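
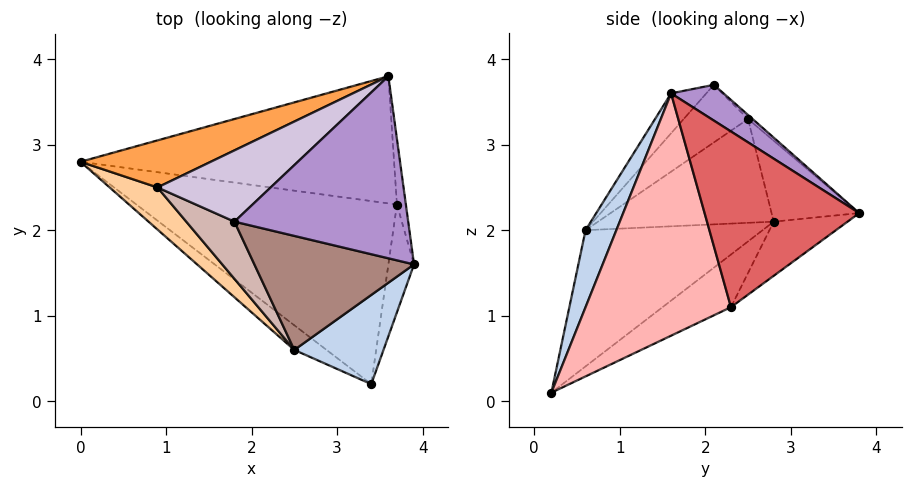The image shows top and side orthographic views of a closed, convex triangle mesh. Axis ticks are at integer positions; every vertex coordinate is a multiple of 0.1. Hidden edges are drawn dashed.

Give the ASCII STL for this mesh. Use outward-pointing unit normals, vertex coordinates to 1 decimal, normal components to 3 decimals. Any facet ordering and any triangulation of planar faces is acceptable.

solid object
 facet normal -0.656 -0.739 -0.155
  outer loop
   vertex 2.5 0.6 2.0
   vertex 0.0 2.8 2.1
   vertex 3.4 0.2 0.1
  endloop
 endfacet
 facet normal 0.278 -0.905 0.322
  outer loop
   vertex 2.5 0.6 2.0
   vertex 3.4 0.2 0.1
   vertex 3.9 1.6 3.6
  endloop
 endfacet
 facet normal -0.255 0.876 0.410
  outer loop
   vertex 0.9 2.5 3.3
   vertex 3.6 3.8 2.2
   vertex 0.0 2.8 2.1
  endloop
 endfacet
 facet normal -0.626 -0.725 0.288
  outer loop
   vertex 0.9 2.5 3.3
   vertex 0.0 2.8 2.1
   vertex 2.5 0.6 2.0
  endloop
 endfacet
 facet normal -0.139 0.580 -0.803
  outer loop
   vertex 3.7 2.3 1.1
   vertex 0.0 2.8 2.1
   vertex 3.6 3.8 2.2
  endloop
 endfacet
 facet normal -0.177 0.444 -0.878
  outer loop
   vertex 3.7 2.3 1.1
   vertex 3.4 0.2 0.1
   vertex 0.0 2.8 2.1
  endloop
 endfacet
 facet normal 0.993 0.103 -0.051
  outer loop
   vertex 3.7 2.3 1.1
   vertex 3.6 3.8 2.2
   vertex 3.9 1.6 3.6
  endloop
 endfacet
 facet normal 0.990 -0.092 -0.105
  outer loop
   vertex 3.7 2.3 1.1
   vertex 3.9 1.6 3.6
   vertex 3.4 0.2 0.1
  endloop
 endfacet
 facet normal 0.169 0.545 0.821
  outer loop
   vertex 1.8 2.1 3.7
   vertex 3.9 1.6 3.6
   vertex 3.6 3.8 2.2
  endloop
 endfacet
 facet normal -0.026 0.677 0.736
  outer loop
   vertex 1.8 2.1 3.7
   vertex 3.6 3.8 2.2
   vertex 0.9 2.5 3.3
  endloop
 endfacet
 facet normal -0.154 -0.772 0.617
  outer loop
   vertex 1.8 2.1 3.7
   vertex 2.5 0.6 2.0
   vertex 3.9 1.6 3.6
  endloop
 endfacet
 facet normal -0.520 -0.735 0.435
  outer loop
   vertex 1.8 2.1 3.7
   vertex 0.9 2.5 3.3
   vertex 2.5 0.6 2.0
  endloop
 endfacet
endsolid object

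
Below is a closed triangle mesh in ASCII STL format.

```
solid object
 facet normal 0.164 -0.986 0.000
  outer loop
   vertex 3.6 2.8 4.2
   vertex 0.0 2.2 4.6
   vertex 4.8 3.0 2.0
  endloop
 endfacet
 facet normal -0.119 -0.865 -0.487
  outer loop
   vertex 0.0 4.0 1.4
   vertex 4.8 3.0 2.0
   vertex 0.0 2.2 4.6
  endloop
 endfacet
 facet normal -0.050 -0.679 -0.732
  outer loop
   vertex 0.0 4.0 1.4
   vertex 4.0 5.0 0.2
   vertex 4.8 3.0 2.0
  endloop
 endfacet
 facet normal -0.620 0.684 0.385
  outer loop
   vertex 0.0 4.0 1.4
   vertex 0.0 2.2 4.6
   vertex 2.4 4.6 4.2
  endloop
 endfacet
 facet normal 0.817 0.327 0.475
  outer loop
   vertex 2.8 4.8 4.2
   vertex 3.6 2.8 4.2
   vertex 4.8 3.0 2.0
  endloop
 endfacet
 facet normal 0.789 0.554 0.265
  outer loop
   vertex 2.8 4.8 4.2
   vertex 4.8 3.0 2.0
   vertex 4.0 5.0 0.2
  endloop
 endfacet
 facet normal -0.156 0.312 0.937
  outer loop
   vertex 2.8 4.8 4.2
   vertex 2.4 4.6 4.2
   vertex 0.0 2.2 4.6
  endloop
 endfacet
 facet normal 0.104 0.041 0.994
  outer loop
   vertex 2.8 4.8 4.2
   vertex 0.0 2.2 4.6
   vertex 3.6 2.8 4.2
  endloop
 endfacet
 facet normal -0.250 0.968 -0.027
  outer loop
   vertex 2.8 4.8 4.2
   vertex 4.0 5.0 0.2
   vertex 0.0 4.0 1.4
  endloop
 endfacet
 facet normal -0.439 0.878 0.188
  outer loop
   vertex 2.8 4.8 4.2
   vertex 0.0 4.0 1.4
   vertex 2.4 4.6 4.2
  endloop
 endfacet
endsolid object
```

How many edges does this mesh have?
15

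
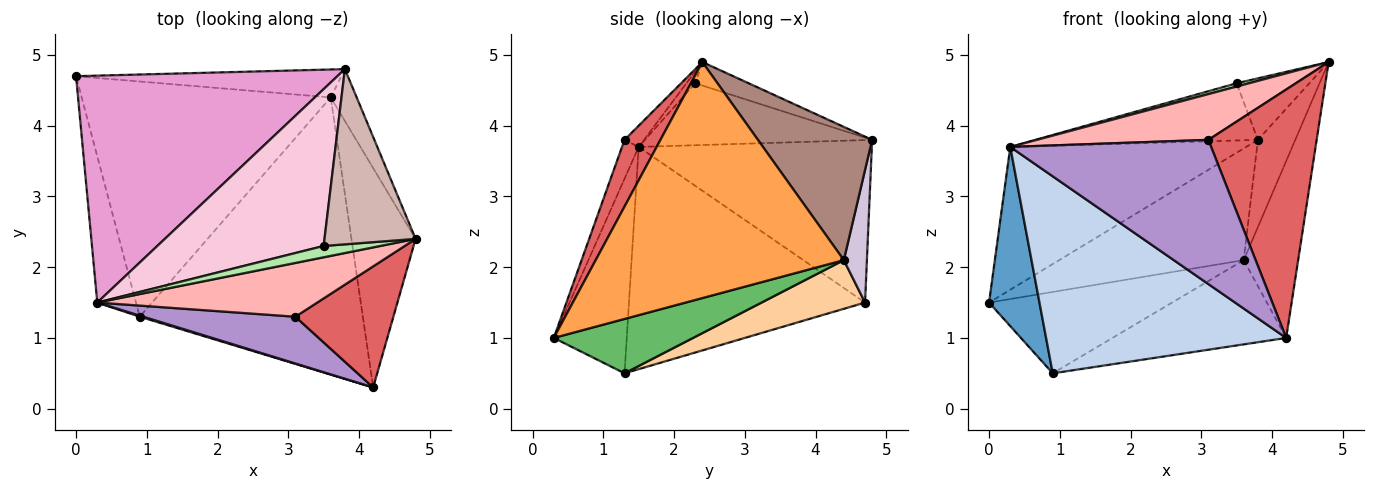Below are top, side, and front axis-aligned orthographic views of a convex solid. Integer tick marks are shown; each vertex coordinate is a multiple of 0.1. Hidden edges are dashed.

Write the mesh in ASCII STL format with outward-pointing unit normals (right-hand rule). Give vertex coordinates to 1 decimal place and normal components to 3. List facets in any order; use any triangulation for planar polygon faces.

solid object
 facet normal -0.964 -0.206 -0.168
  outer loop
   vertex 0.3 1.5 3.7
   vertex 0.0 4.7 1.5
   vertex 0.9 1.3 0.5
  endloop
 endfacet
 facet normal -0.291 -0.957 0.005
  outer loop
   vertex 0.3 1.5 3.7
   vertex 0.9 1.3 0.5
   vertex 4.2 0.3 1.0
  endloop
 endfacet
 facet normal 0.944 0.207 -0.257
  outer loop
   vertex 3.6 4.4 2.1
   vertex 4.8 2.4 4.9
   vertex 4.2 0.3 1.0
  endloop
 endfacet
 facet normal 0.182 0.321 -0.929
  outer loop
   vertex 3.6 4.4 2.1
   vertex 0.9 1.3 0.5
   vertex 0.0 4.7 1.5
  endloop
 endfacet
 facet normal 0.227 0.283 -0.932
  outer loop
   vertex 3.6 4.4 2.1
   vertex 4.2 0.3 1.0
   vertex 0.9 1.3 0.5
  endloop
 endfacet
 facet normal -0.196 -0.275 0.941
  outer loop
   vertex 3.5 2.3 4.6
   vertex 0.3 1.5 3.7
   vertex 4.8 2.4 4.9
  endloop
 endfacet
 facet normal 0.286 -0.861 0.420
  outer loop
   vertex 3.1 1.3 3.8
   vertex 4.2 0.3 1.0
   vertex 4.8 2.4 4.9
  endloop
 endfacet
 facet normal -0.073 -0.646 0.760
  outer loop
   vertex 3.1 1.3 3.8
   vertex 4.8 2.4 4.9
   vertex 0.3 1.5 3.7
  endloop
 endfacet
 facet normal -0.079 -0.948 0.308
  outer loop
   vertex 3.1 1.3 3.8
   vertex 0.3 1.5 3.7
   vertex 4.2 0.3 1.0
  endloop
 endfacet
 facet normal 0.120 0.963 -0.241
  outer loop
   vertex 3.8 4.8 3.8
   vertex 3.6 4.4 2.1
   vertex 0.0 4.7 1.5
  endloop
 endfacet
 facet normal 0.934 0.306 -0.182
  outer loop
   vertex 3.8 4.8 3.8
   vertex 4.8 2.4 4.9
   vertex 3.6 4.4 2.1
  endloop
 endfacet
 facet normal -0.236 0.322 0.917
  outer loop
   vertex 3.8 4.8 3.8
   vertex 3.5 2.3 4.6
   vertex 4.8 2.4 4.9
  endloop
 endfacet
 facet normal -0.466 0.471 0.749
  outer loop
   vertex 3.8 4.8 3.8
   vertex 0.0 4.7 1.5
   vertex 0.3 1.5 3.7
  endloop
 endfacet
 facet normal -0.330 0.323 0.887
  outer loop
   vertex 3.8 4.8 3.8
   vertex 0.3 1.5 3.7
   vertex 3.5 2.3 4.6
  endloop
 endfacet
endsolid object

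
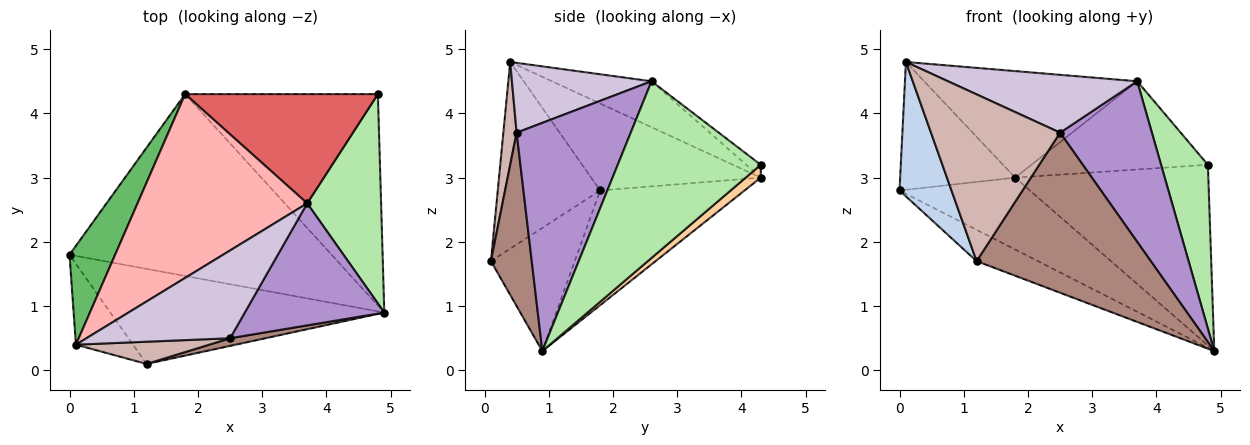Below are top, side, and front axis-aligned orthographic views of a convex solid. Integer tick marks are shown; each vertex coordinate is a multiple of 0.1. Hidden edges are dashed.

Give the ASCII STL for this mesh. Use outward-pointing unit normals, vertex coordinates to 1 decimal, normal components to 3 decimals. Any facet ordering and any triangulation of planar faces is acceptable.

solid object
 facet normal -0.393 0.288 -0.873
  outer loop
   vertex 1.2 0.1 1.7
   vertex 0.0 1.8 2.8
   vertex 4.9 0.9 0.3
  endloop
 endfacet
 facet normal -0.860 -0.437 -0.263
  outer loop
   vertex 1.2 0.1 1.7
   vertex 0.1 0.4 4.8
   vertex 0.0 1.8 2.8
  endloop
 endfacet
 facet normal -0.377 0.340 -0.861
  outer loop
   vertex 1.8 4.3 3.0
   vertex 4.9 0.9 0.3
   vertex 0.0 1.8 2.8
  endloop
 endfacet
 facet normal 0.051 0.649 -0.759
  outer loop
   vertex 1.8 4.3 3.0
   vertex 4.8 4.3 3.2
   vertex 4.9 0.9 0.3
  endloop
 endfacet
 facet normal -0.759 0.515 0.398
  outer loop
   vertex 1.8 4.3 3.0
   vertex 0.0 1.8 2.8
   vertex 0.1 0.4 4.8
  endloop
 endfacet
 facet normal 0.883 -0.289 0.369
  outer loop
   vertex 3.7 2.6 4.5
   vertex 4.9 0.9 0.3
   vertex 4.8 4.3 3.2
  endloop
 endfacet
 facet normal -0.052 0.628 0.777
  outer loop
   vertex 3.7 2.6 4.5
   vertex 4.8 4.3 3.2
   vertex 1.8 4.3 3.0
  endloop
 endfacet
 facet normal -0.228 0.488 0.842
  outer loop
   vertex 3.7 2.6 4.5
   vertex 1.8 4.3 3.0
   vertex 0.1 0.4 4.8
  endloop
 endfacet
 facet normal 0.704 -0.566 0.430
  outer loop
   vertex 2.5 0.5 3.7
   vertex 4.9 0.9 0.3
   vertex 3.7 2.6 4.5
  endloop
 endfacet
 facet normal 0.376 -0.510 0.774
  outer loop
   vertex 2.5 0.5 3.7
   vertex 3.7 2.6 4.5
   vertex 0.1 0.4 4.8
  endloop
 endfacet
 facet normal 0.228 -0.973 0.046
  outer loop
   vertex 2.5 0.5 3.7
   vertex 1.2 0.1 1.7
   vertex 4.9 0.9 0.3
  endloop
 endfacet
 facet normal 0.101 -0.986 0.131
  outer loop
   vertex 2.5 0.5 3.7
   vertex 0.1 0.4 4.8
   vertex 1.2 0.1 1.7
  endloop
 endfacet
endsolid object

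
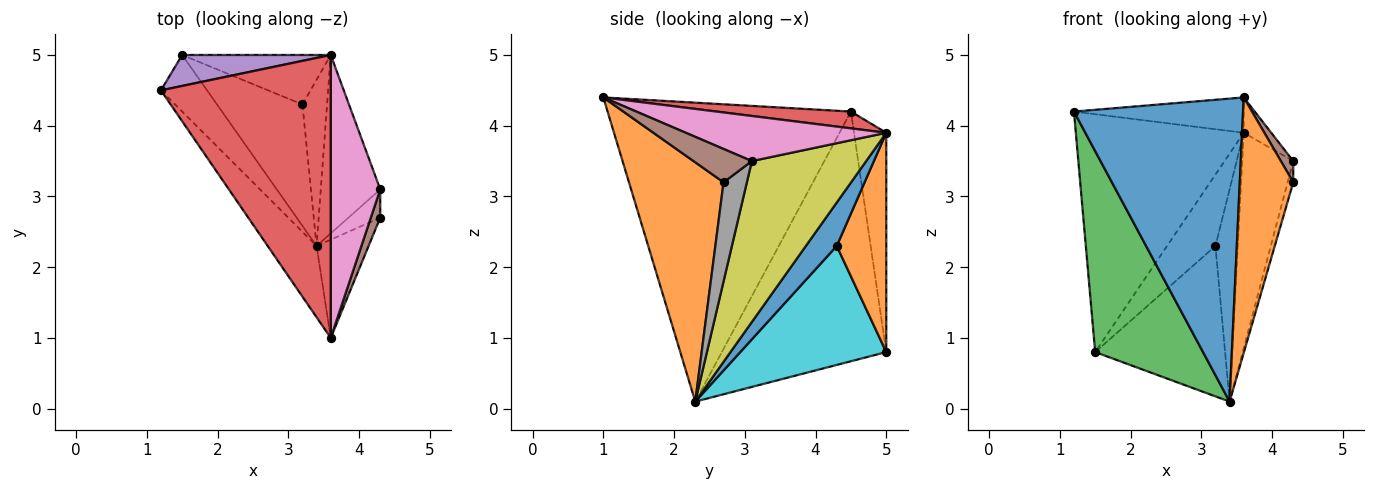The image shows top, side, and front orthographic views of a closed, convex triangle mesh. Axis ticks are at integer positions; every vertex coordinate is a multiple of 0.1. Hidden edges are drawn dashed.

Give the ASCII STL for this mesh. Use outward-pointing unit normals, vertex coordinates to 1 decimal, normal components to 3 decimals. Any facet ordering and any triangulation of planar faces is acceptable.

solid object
 facet normal -0.814 -0.566 -0.133
  outer loop
   vertex 3.4 2.3 0.1
   vertex 3.6 1.0 4.4
   vertex 1.2 4.5 4.2
  endloop
 endfacet
 facet normal 0.855 -0.483 -0.186
  outer loop
   vertex 3.4 2.3 0.1
   vertex 4.3 2.7 3.2
   vertex 3.6 1.0 4.4
  endloop
 endfacet
 facet normal -0.826 -0.542 -0.153
  outer loop
   vertex 1.5 5.0 0.8
   vertex 3.4 2.3 0.1
   vertex 1.2 4.5 4.2
  endloop
 endfacet
 facet normal 0.098 0.123 0.988
  outer loop
   vertex 3.6 5.0 3.9
   vertex 1.2 4.5 4.2
   vertex 3.6 1.0 4.4
  endloop
 endfacet
 facet normal -0.187 0.974 0.127
  outer loop
   vertex 3.6 5.0 3.9
   vertex 1.5 5.0 0.8
   vertex 1.2 4.5 4.2
  endloop
 endfacet
 facet normal 0.943 -0.200 0.267
  outer loop
   vertex 4.3 3.1 3.5
   vertex 3.6 1.0 4.4
   vertex 4.3 2.7 3.2
  endloop
 endfacet
 facet normal 0.670 0.092 0.736
  outer loop
   vertex 4.3 3.1 3.5
   vertex 3.6 5.0 3.9
   vertex 3.6 1.0 4.4
  endloop
 endfacet
 facet normal 0.928 0.224 -0.298
  outer loop
   vertex 4.3 3.1 3.5
   vertex 4.3 2.7 3.2
   vertex 3.4 2.3 0.1
  endloop
 endfacet
 facet normal 0.865 0.386 -0.320
  outer loop
   vertex 4.3 3.1 3.5
   vertex 3.4 2.3 0.1
   vertex 3.6 5.0 3.9
  endloop
 endfacet
 facet normal 0.658 0.586 -0.473
  outer loop
   vertex 3.2 4.3 2.3
   vertex 3.4 2.3 0.1
   vertex 1.5 5.0 0.8
  endloop
 endfacet
 facet normal 0.737 0.532 -0.417
  outer loop
   vertex 3.2 4.3 2.3
   vertex 3.6 5.0 3.9
   vertex 3.4 2.3 0.1
  endloop
 endfacet
 facet normal 0.644 0.629 -0.436
  outer loop
   vertex 3.2 4.3 2.3
   vertex 1.5 5.0 0.8
   vertex 3.6 5.0 3.9
  endloop
 endfacet
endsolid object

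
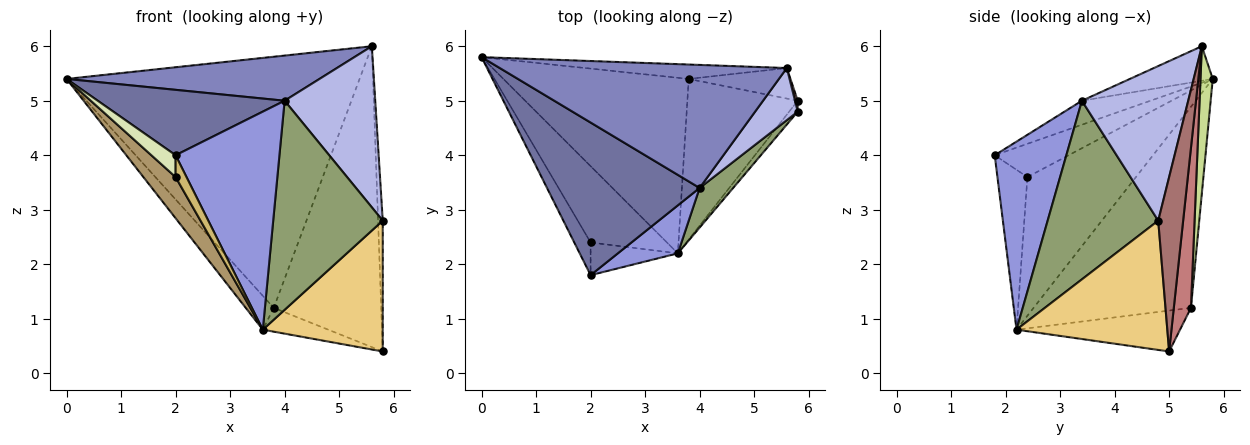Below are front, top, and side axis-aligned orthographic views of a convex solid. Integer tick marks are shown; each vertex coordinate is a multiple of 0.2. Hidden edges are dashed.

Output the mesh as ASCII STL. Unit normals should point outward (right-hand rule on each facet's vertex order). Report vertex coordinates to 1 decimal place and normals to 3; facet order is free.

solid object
 facet normal -0.143 -0.390 0.910
  outer loop
   vertex 4.0 3.4 5.0
   vertex 0.0 5.8 5.4
   vertex 2.0 1.8 4.0
  endloop
 endfacet
 facet normal -0.112 -0.342 0.933
  outer loop
   vertex 4.0 3.4 5.0
   vertex 5.6 5.6 6.0
   vertex 0.0 5.8 5.4
  endloop
 endfacet
 facet normal 0.559 -0.810 0.178
  outer loop
   vertex 4.0 3.4 5.0
   vertex 2.0 1.8 4.0
   vertex 3.6 2.2 0.8
  endloop
 endfacet
 facet normal 0.745 -0.635 0.205
  outer loop
   vertex 4.0 3.4 5.0
   vertex 5.8 4.8 2.8
   vertex 5.6 5.6 6.0
  endloop
 endfacet
 facet normal 0.704 -0.698 0.132
  outer loop
   vertex 4.0 3.4 5.0
   vertex 3.6 2.2 0.8
   vertex 5.8 4.8 2.8
  endloop
 endfacet
 facet normal -0.729 0.130 -0.672
  outer loop
   vertex 3.8 5.4 1.2
   vertex 3.6 2.2 0.8
   vertex 0.0 5.8 5.4
  endloop
 endfacet
 facet normal 0.042 0.997 -0.057
  outer loop
   vertex 3.8 5.4 1.2
   vertex 0.0 5.8 5.4
   vertex 5.6 5.6 6.0
  endloop
 endfacet
 facet normal -0.861 -0.282 -0.423
  outer loop
   vertex 2.0 2.4 3.6
   vertex 2.0 1.8 4.0
   vertex 0.0 5.8 5.4
  endloop
 endfacet
 facet normal -0.848 -0.252 -0.467
  outer loop
   vertex 2.0 2.4 3.6
   vertex 0.0 5.8 5.4
   vertex 3.6 2.2 0.8
  endloop
 endfacet
 facet normal -0.836 -0.304 -0.456
  outer loop
   vertex 2.0 2.4 3.6
   vertex 3.6 2.2 0.8
   vertex 2.0 1.8 4.0
  endloop
 endfacet
 facet normal 0.782 -0.622 -0.052
  outer loop
   vertex 5.8 5.0 0.4
   vertex 5.8 4.8 2.8
   vertex 3.6 2.2 0.8
  endloop
 endfacet
 facet normal -0.344 0.138 -0.929
  outer loop
   vertex 5.8 5.0 0.4
   vertex 3.6 2.2 0.8
   vertex 3.8 5.4 1.2
  endloop
 endfacet
 facet normal 0.983 0.184 0.015
  outer loop
   vertex 5.8 5.0 0.4
   vertex 5.6 5.6 6.0
   vertex 5.8 4.8 2.8
  endloop
 endfacet
 facet normal 0.157 0.983 -0.100
  outer loop
   vertex 5.8 5.0 0.4
   vertex 3.8 5.4 1.2
   vertex 5.6 5.6 6.0
  endloop
 endfacet
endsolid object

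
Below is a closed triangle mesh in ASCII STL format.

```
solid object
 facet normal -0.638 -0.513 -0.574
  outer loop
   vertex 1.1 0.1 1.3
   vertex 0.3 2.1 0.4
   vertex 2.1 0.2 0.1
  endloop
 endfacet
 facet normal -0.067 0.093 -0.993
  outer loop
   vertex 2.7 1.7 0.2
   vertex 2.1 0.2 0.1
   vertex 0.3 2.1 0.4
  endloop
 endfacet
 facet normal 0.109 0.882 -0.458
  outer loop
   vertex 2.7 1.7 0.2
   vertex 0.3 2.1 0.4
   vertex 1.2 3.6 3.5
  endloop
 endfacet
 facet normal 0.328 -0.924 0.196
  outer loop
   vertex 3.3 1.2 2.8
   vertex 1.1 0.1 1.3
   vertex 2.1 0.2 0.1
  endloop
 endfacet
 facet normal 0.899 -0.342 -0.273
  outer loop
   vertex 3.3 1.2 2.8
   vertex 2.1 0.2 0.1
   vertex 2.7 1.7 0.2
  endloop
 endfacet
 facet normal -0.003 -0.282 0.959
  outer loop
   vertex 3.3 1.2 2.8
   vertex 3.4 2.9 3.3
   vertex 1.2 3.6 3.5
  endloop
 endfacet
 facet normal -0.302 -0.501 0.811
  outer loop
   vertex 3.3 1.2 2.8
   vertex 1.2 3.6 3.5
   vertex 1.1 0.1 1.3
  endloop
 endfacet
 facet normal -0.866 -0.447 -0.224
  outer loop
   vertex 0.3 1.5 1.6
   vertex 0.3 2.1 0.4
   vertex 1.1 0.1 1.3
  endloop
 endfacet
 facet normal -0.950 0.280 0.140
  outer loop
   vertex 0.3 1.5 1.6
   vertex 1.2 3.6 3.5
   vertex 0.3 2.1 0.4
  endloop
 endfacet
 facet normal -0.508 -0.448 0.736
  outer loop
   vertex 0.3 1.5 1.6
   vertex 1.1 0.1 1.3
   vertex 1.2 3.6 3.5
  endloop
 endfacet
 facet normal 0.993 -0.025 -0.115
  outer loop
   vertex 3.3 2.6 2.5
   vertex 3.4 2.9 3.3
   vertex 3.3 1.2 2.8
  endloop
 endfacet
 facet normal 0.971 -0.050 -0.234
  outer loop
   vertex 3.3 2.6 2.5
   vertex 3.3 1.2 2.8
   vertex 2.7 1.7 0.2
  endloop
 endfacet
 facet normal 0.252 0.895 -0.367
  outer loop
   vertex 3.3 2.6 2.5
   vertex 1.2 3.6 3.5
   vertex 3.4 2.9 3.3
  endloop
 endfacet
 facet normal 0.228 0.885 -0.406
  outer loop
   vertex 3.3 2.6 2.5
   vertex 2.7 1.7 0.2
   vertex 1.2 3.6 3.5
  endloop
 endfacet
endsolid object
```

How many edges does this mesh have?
21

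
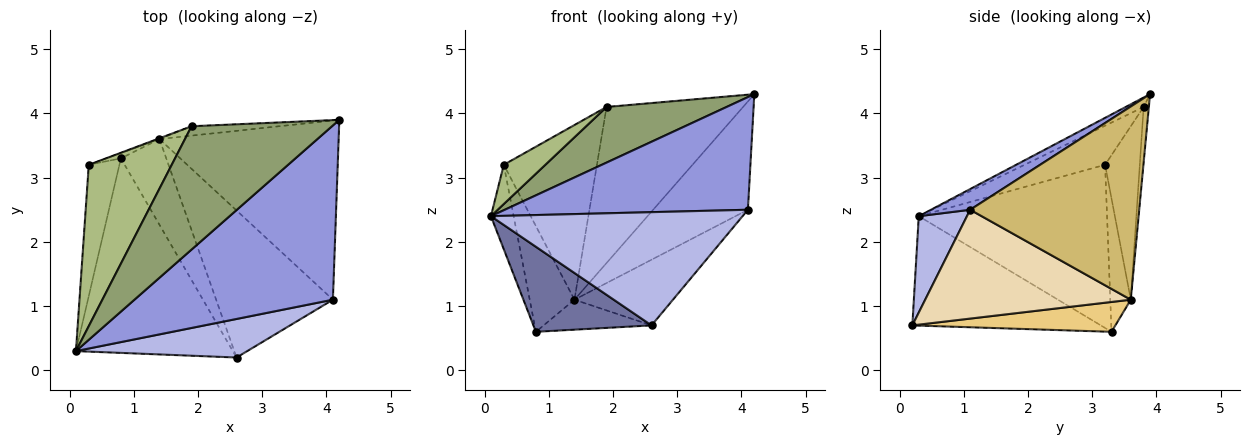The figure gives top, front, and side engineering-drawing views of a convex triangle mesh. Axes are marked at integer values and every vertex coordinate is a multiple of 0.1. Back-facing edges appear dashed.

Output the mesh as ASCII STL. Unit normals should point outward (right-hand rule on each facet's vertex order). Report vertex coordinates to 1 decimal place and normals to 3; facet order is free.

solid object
 facet normal -0.538 -0.338 -0.772
  outer loop
   vertex 2.6 0.2 0.7
   vertex 0.1 0.3 2.4
   vertex 0.8 3.3 0.6
  endloop
 endfacet
 facet normal -0.976 0.118 -0.183
  outer loop
   vertex 0.3 3.2 3.2
   vertex 0.8 3.3 0.6
   vertex 0.1 0.3 2.4
  endloop
 endfacet
 facet normal 0.087 -0.541 0.837
  outer loop
   vertex 4.1 1.1 2.5
   vertex 4.2 3.9 4.3
   vertex 0.1 0.3 2.4
  endloop
 endfacet
 facet normal 0.178 -0.931 0.317
  outer loop
   vertex 4.1 1.1 2.5
   vertex 0.1 0.3 2.4
   vertex 2.6 0.2 0.7
  endloop
 endfacet
 facet normal -0.061 -0.410 0.910
  outer loop
   vertex 1.9 3.8 4.1
   vertex 0.1 0.3 2.4
   vertex 4.2 3.9 4.3
  endloop
 endfacet
 facet normal -0.416 -0.215 0.883
  outer loop
   vertex 1.9 3.8 4.1
   vertex 0.3 3.2 3.2
   vertex 0.1 0.3 2.4
  endloop
 endfacet
 facet normal -0.416 0.908 -0.045
  outer loop
   vertex 1.4 3.6 1.1
   vertex 0.8 3.3 0.6
   vertex 0.3 3.2 3.2
  endloop
 endfacet
 facet normal -0.349 0.937 -0.004
  outer loop
   vertex 1.4 3.6 1.1
   vertex 0.3 3.2 3.2
   vertex 1.9 3.8 4.1
  endloop
 endfacet
 facet normal -0.038 0.997 -0.060
  outer loop
   vertex 1.4 3.6 1.1
   vertex 1.9 3.8 4.1
   vertex 4.2 3.9 4.3
  endloop
 endfacet
 facet normal 0.678 0.380 -0.629
  outer loop
   vertex 1.4 3.6 1.1
   vertex 4.2 3.9 4.3
   vertex 4.1 1.1 2.5
  endloop
 endfacet
 facet normal 0.528 0.281 -0.802
  outer loop
   vertex 1.4 3.6 1.1
   vertex 2.6 0.2 0.7
   vertex 0.8 3.3 0.6
  endloop
 endfacet
 facet normal 0.648 0.311 -0.695
  outer loop
   vertex 1.4 3.6 1.1
   vertex 4.1 1.1 2.5
   vertex 2.6 0.2 0.7
  endloop
 endfacet
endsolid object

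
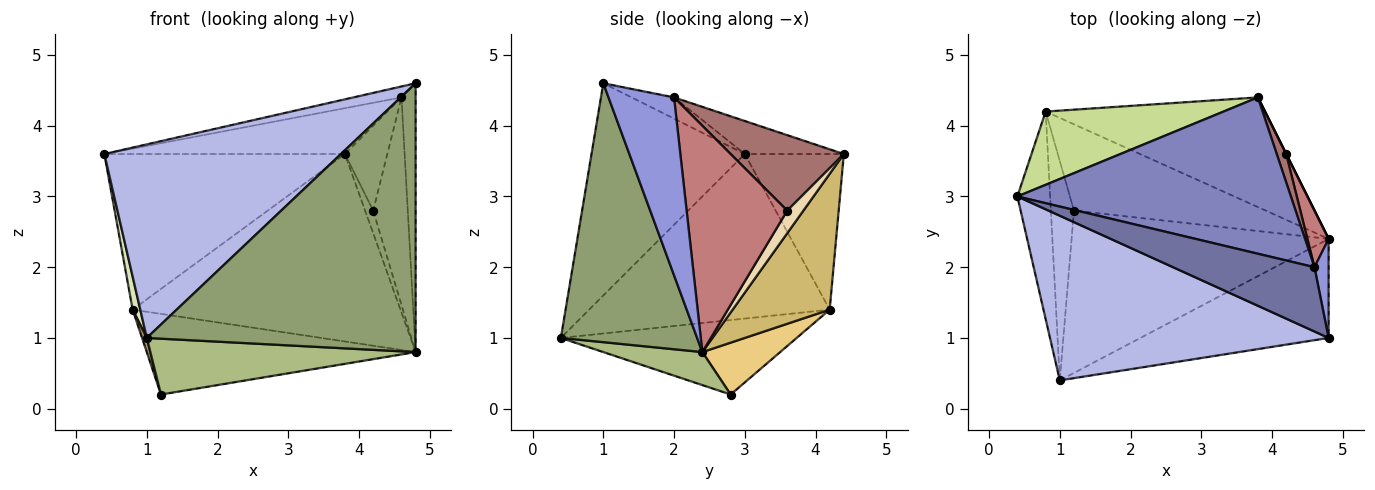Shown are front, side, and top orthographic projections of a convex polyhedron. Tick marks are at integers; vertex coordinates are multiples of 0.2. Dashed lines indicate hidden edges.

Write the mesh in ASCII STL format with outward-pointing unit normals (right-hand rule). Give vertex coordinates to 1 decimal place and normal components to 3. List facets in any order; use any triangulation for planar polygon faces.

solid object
 facet normal -0.146 0.166 0.975
  outer loop
   vertex 4.6 2.0 4.4
   vertex 0.4 3.0 3.6
   vertex 4.8 1.0 4.6
  endloop
 endfacet
 facet normal -0.115 0.279 0.953
  outer loop
   vertex 4.6 2.0 4.4
   vertex 3.8 4.4 3.6
   vertex 0.4 3.0 3.6
  endloop
 endfacet
 facet normal 0.975 0.210 0.078
  outer loop
   vertex 4.6 2.0 4.4
   vertex 4.8 1.0 4.6
   vertex 4.8 2.4 0.8
  endloop
 endfacet
 facet normal -0.443 -0.683 0.581
  outer loop
   vertex 1.0 0.4 1.0
   vertex 4.8 1.0 4.6
   vertex 0.4 3.0 3.6
  endloop
 endfacet
 facet normal 0.430 -0.847 -0.312
  outer loop
   vertex 1.0 0.4 1.0
   vertex 4.8 2.4 0.8
   vertex 4.8 1.0 4.6
  endloop
 endfacet
 facet normal 0.121 -0.323 -0.939
  outer loop
   vertex 1.0 0.4 1.0
   vertex 1.2 2.8 0.2
   vertex 4.8 2.4 0.8
  endloop
 endfacet
 facet normal -0.349 0.848 0.399
  outer loop
   vertex 0.8 4.2 1.4
   vertex 0.4 3.0 3.6
   vertex 3.8 4.4 3.6
  endloop
 endfacet
 facet normal -0.980 -0.031 -0.195
  outer loop
   vertex 0.8 4.2 1.4
   vertex 1.0 0.4 1.0
   vertex 0.4 3.0 3.6
  endloop
 endfacet
 facet normal -0.955 -0.019 -0.296
  outer loop
   vertex 0.8 4.2 1.4
   vertex 1.2 2.8 0.2
   vertex 1.0 0.4 1.0
  endloop
 endfacet
 facet normal 0.298 0.824 -0.482
  outer loop
   vertex 0.8 4.2 1.4
   vertex 3.8 4.4 3.6
   vertex 4.8 2.4 0.8
  endloop
 endfacet
 facet normal 0.194 0.670 -0.717
  outer loop
   vertex 0.8 4.2 1.4
   vertex 4.8 2.4 0.8
   vertex 1.2 2.8 0.2
  endloop
 endfacet
 facet normal 0.894 0.447 0.000
  outer loop
   vertex 4.2 3.6 2.8
   vertex 4.8 2.4 0.8
   vertex 3.8 4.4 3.6
  endloop
 endfacet
 facet normal 0.930 0.349 0.116
  outer loop
   vertex 4.2 3.6 2.8
   vertex 3.8 4.4 3.6
   vertex 4.6 2.0 4.4
  endloop
 endfacet
 facet normal 0.942 0.324 0.088
  outer loop
   vertex 4.2 3.6 2.8
   vertex 4.6 2.0 4.4
   vertex 4.8 2.4 0.8
  endloop
 endfacet
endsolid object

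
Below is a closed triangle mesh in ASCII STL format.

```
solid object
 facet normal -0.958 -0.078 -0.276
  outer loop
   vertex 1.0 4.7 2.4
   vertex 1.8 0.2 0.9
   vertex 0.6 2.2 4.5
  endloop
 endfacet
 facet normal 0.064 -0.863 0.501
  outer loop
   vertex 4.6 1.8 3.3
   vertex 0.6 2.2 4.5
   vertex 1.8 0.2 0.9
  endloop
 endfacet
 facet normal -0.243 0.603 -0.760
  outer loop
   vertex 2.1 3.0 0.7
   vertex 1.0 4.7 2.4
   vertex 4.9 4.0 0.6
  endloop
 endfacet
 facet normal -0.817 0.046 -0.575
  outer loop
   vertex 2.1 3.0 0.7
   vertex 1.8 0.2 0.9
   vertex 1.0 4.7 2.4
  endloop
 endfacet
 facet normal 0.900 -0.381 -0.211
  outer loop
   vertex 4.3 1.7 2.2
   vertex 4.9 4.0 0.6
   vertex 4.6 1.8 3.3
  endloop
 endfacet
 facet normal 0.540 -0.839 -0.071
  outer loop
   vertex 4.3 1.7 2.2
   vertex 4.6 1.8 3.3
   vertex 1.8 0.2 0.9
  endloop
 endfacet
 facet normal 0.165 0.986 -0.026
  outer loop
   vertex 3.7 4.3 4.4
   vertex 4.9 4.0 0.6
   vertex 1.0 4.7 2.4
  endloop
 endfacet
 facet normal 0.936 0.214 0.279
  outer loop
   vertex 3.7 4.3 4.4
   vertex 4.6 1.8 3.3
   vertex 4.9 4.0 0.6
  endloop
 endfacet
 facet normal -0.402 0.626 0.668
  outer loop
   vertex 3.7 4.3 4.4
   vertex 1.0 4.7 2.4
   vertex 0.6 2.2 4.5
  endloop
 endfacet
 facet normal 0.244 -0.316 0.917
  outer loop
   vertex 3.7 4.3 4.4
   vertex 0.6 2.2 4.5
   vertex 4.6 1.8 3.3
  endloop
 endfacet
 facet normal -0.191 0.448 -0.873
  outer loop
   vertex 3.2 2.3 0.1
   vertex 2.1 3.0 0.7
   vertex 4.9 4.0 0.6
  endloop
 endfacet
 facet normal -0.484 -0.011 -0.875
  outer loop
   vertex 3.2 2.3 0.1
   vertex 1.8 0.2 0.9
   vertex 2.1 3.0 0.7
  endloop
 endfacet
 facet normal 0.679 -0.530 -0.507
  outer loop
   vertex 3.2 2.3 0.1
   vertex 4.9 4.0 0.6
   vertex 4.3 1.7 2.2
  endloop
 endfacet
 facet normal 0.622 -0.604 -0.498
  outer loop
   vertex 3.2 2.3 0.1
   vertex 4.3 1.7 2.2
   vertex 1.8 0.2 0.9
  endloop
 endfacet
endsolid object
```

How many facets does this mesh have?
14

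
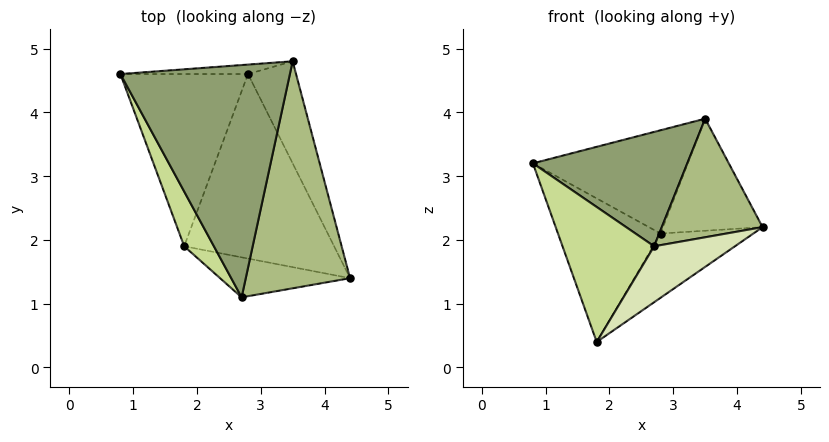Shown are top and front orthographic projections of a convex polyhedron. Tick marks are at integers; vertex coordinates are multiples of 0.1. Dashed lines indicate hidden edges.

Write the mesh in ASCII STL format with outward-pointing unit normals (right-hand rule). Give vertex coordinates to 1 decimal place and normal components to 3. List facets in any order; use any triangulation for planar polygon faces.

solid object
 facet normal -0.050 0.995 -0.091
  outer loop
   vertex 2.8 4.6 2.1
   vertex 0.8 4.6 3.2
   vertex 3.5 4.8 3.9
  endloop
 endfacet
 facet normal -0.389 0.590 -0.708
  outer loop
   vertex 2.8 4.6 2.1
   vertex 1.8 1.9 0.4
   vertex 0.8 4.6 3.2
  endloop
 endfacet
 facet normal 0.836 0.406 -0.370
  outer loop
   vertex 2.8 4.6 2.1
   vertex 3.5 4.8 3.9
   vertex 4.4 1.4 2.2
  endloop
 endfacet
 facet normal 0.583 0.267 -0.767
  outer loop
   vertex 2.8 4.6 2.1
   vertex 4.4 1.4 2.2
   vertex 1.8 1.9 0.4
  endloop
 endfacet
 facet normal -0.196 -0.433 0.880
  outer loop
   vertex 2.7 1.1 1.9
   vertex 3.5 4.8 3.9
   vertex 0.8 4.6 3.2
  endloop
 endfacet
 facet normal -0.075 -0.462 0.884
  outer loop
   vertex 2.7 1.1 1.9
   vertex 4.4 1.4 2.2
   vertex 3.5 4.8 3.9
  endloop
 endfacet
 facet normal -0.823 -0.526 0.213
  outer loop
   vertex 2.7 1.1 1.9
   vertex 0.8 4.6 3.2
   vertex 1.8 1.9 0.4
  endloop
 endfacet
 facet normal 0.239 -0.790 -0.565
  outer loop
   vertex 2.7 1.1 1.9
   vertex 1.8 1.9 0.4
   vertex 4.4 1.4 2.2
  endloop
 endfacet
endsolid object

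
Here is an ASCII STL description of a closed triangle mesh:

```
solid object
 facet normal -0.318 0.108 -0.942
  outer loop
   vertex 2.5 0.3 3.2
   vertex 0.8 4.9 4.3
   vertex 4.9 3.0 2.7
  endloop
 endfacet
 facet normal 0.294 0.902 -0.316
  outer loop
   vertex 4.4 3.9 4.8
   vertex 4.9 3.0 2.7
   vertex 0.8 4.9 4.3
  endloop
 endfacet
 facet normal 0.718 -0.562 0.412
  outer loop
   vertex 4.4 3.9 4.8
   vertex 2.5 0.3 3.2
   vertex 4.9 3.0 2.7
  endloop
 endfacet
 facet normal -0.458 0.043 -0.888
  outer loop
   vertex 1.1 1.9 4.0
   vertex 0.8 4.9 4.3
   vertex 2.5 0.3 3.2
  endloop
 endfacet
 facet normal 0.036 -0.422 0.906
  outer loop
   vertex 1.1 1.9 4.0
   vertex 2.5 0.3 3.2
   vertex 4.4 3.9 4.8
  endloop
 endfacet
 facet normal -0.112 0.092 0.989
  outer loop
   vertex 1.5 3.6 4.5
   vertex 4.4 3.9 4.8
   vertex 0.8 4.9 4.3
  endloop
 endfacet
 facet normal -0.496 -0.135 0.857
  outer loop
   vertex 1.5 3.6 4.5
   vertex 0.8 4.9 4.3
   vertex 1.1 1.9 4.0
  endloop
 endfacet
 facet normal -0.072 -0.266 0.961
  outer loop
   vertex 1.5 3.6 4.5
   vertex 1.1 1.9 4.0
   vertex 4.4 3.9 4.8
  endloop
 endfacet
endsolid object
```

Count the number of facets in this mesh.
8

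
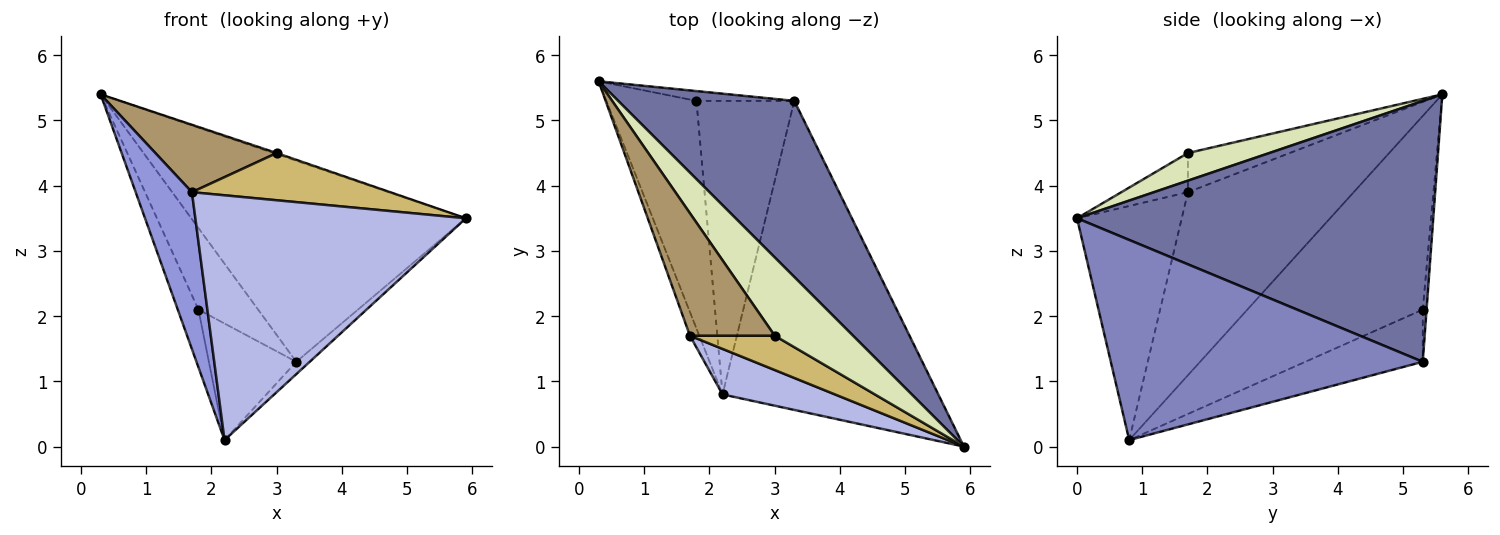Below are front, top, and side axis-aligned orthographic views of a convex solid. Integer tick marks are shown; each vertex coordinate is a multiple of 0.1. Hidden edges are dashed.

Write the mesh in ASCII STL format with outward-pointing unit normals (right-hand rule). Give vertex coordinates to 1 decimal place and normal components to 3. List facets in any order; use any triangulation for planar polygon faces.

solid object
 facet normal 0.698 0.538 0.472
  outer loop
   vertex 3.3 5.3 1.3
   vertex 0.3 5.6 5.4
   vertex 5.9 0.0 3.5
  endloop
 endfacet
 facet normal 0.680 0.029 -0.733
  outer loop
   vertex 3.3 5.3 1.3
   vertex 5.9 0.0 3.5
   vertex 2.2 0.8 0.1
  endloop
 endfacet
 facet normal -0.946 -0.321 -0.048
  outer loop
   vertex 1.7 1.7 3.9
   vertex 0.3 5.6 5.4
   vertex 2.2 0.8 0.1
  endloop
 endfacet
 facet normal -0.356 -0.919 0.171
  outer loop
   vertex 1.7 1.7 3.9
   vertex 2.2 0.8 0.1
   vertex 5.9 0.0 3.5
  endloop
 endfacet
 facet normal -0.902 0.106 -0.419
  outer loop
   vertex 1.8 5.3 2.1
   vertex 2.2 0.8 0.1
   vertex 0.3 5.6 5.4
  endloop
 endfacet
 facet normal -0.063 0.991 -0.119
  outer loop
   vertex 1.8 5.3 2.1
   vertex 0.3 5.6 5.4
   vertex 3.3 5.3 1.3
  endloop
 endfacet
 facet normal -0.444 0.331 -0.833
  outer loop
   vertex 1.8 5.3 2.1
   vertex 3.3 5.3 1.3
   vertex 2.2 0.8 0.1
  endloop
 endfacet
 facet normal 0.333 0.013 0.943
  outer loop
   vertex 3.0 1.7 4.5
   vertex 5.9 0.0 3.5
   vertex 0.3 5.6 5.4
  endloop
 endfacet
 facet normal -0.375 -0.447 0.812
  outer loop
   vertex 3.0 1.7 4.5
   vertex 0.3 5.6 5.4
   vertex 1.7 1.7 3.9
  endloop
 endfacet
 facet normal -0.262 -0.781 0.567
  outer loop
   vertex 3.0 1.7 4.5
   vertex 1.7 1.7 3.9
   vertex 5.9 0.0 3.5
  endloop
 endfacet
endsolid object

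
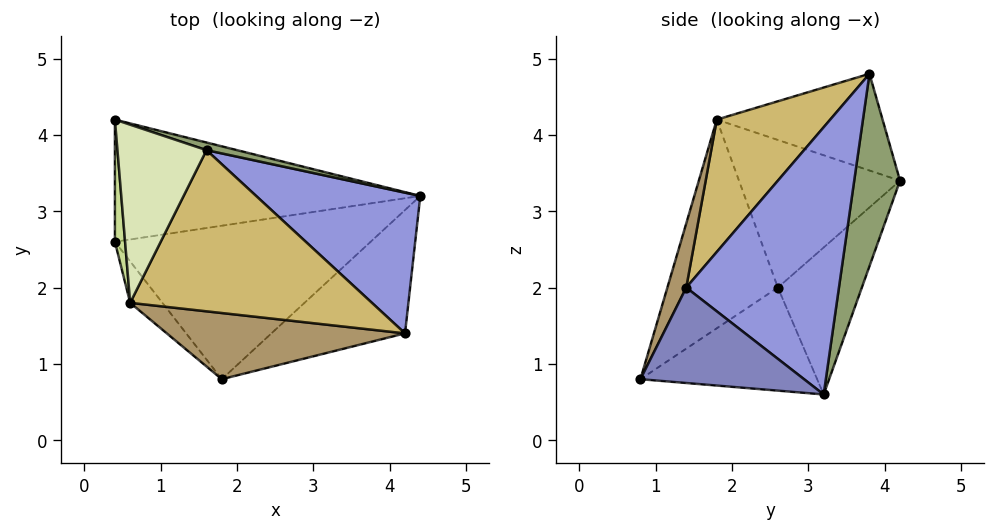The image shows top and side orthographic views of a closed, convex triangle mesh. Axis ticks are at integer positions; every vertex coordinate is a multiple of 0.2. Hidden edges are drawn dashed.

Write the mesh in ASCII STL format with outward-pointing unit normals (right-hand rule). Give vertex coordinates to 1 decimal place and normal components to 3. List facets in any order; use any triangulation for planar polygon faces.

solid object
 facet normal -0.355 0.311 -0.881
  outer loop
   vertex 1.8 0.8 0.8
   vertex 0.4 2.6 2.0
   vertex 4.4 3.2 0.6
  endloop
 endfacet
 facet normal 0.477 -0.572 -0.667
  outer loop
   vertex 4.2 1.4 2.0
   vertex 1.8 0.8 0.8
   vertex 4.4 3.2 0.6
  endloop
 endfacet
 facet normal 0.813 0.298 0.500
  outer loop
   vertex 4.2 1.4 2.0
   vertex 4.4 3.2 0.6
   vertex 1.6 3.8 4.8
  endloop
 endfacet
 facet normal -0.341 0.619 -0.708
  outer loop
   vertex 0.4 4.2 3.4
   vertex 4.4 3.2 0.6
   vertex 0.4 2.6 2.0
  endloop
 endfacet
 facet normal 0.270 0.962 0.043
  outer loop
   vertex 0.4 4.2 3.4
   vertex 1.6 3.8 4.8
   vertex 4.4 3.2 0.6
  endloop
 endfacet
 facet normal -0.822 -0.555 -0.127
  outer loop
   vertex 0.6 1.8 4.2
   vertex 0.4 2.6 2.0
   vertex 1.8 0.8 0.8
  endloop
 endfacet
 facet normal -0.996 -0.060 0.069
  outer loop
   vertex 0.6 1.8 4.2
   vertex 0.4 4.2 3.4
   vertex 0.4 2.6 2.0
  endloop
 endfacet
 facet normal -0.726 0.162 0.668
  outer loop
   vertex 0.6 1.8 4.2
   vertex 1.6 3.8 4.8
   vertex 0.4 4.2 3.4
  endloop
 endfacet
 facet normal 0.083 -0.948 0.308
  outer loop
   vertex 0.6 1.8 4.2
   vertex 1.8 0.8 0.8
   vertex 4.2 1.4 2.0
  endloop
 endfacet
 facet normal 0.429 -0.450 0.784
  outer loop
   vertex 0.6 1.8 4.2
   vertex 4.2 1.4 2.0
   vertex 1.6 3.8 4.8
  endloop
 endfacet
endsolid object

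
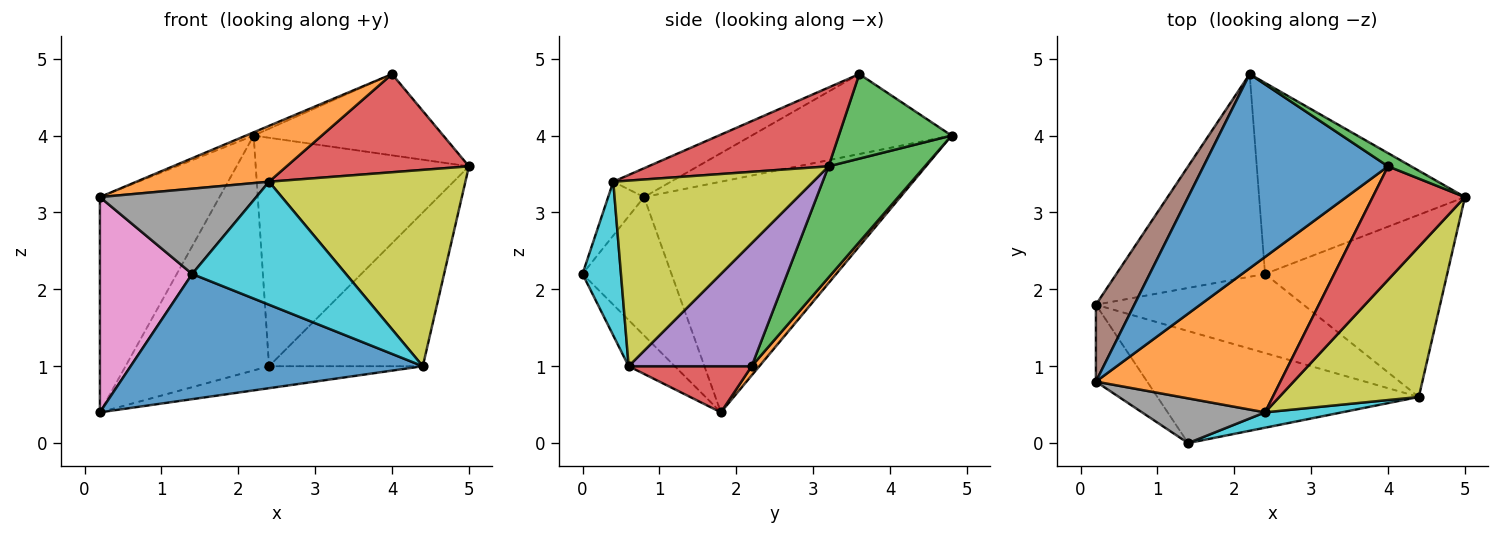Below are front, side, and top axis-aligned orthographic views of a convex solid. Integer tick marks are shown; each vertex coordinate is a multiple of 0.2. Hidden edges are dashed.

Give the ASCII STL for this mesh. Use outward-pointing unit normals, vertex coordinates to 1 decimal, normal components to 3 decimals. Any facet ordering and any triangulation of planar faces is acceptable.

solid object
 facet normal -0.117 -0.740 -0.662
  outer loop
   vertex 4.4 0.6 1.0
   vertex 1.4 0.0 2.2
   vertex 0.2 1.8 0.4
  endloop
 endfacet
 facet normal 0.041 0.756 -0.653
  outer loop
   vertex 2.4 2.2 1.0
   vertex 0.2 1.8 0.4
   vertex 2.2 4.8 4.0
  endloop
 endfacet
 facet normal 0.328 0.725 -0.606
  outer loop
   vertex 2.4 2.2 1.0
   vertex 2.2 4.8 4.0
   vertex 5.0 3.2 3.6
  endloop
 endfacet
 facet normal 0.209 0.262 -0.942
  outer loop
   vertex 2.4 2.2 1.0
   vertex 4.4 0.6 1.0
   vertex 0.2 1.8 0.4
  endloop
 endfacet
 facet normal 0.459 0.573 -0.679
  outer loop
   vertex 2.4 2.2 1.0
   vertex 5.0 3.2 3.6
   vertex 4.4 0.6 1.0
  endloop
 endfacet
 facet normal -0.896 0.418 0.149
  outer loop
   vertex 0.2 0.8 3.2
   vertex 2.2 4.8 4.0
   vertex 0.2 1.8 0.4
  endloop
 endfacet
 facet normal -0.672 -0.697 -0.249
  outer loop
   vertex 0.2 0.8 3.2
   vertex 0.2 1.8 0.4
   vertex 1.4 0.0 2.2
  endloop
 endfacet
 facet normal -0.199 -0.868 0.455
  outer loop
   vertex 2.4 0.4 3.4
   vertex 0.2 0.8 3.2
   vertex 1.4 0.0 2.2
  endloop
 endfacet
 facet normal 0.629 -0.618 0.472
  outer loop
   vertex 2.4 0.4 3.4
   vertex 4.4 0.6 1.0
   vertex 5.0 3.2 3.6
  endloop
 endfacet
 facet normal 0.241 -0.963 0.120
  outer loop
   vertex 2.4 0.4 3.4
   vertex 1.4 0.0 2.2
   vertex 4.4 0.6 1.0
  endloop
 endfacet
 facet normal -0.398 0.015 0.917
  outer loop
   vertex 4.0 3.6 4.8
   vertex 2.2 4.8 4.0
   vertex 0.2 0.8 3.2
  endloop
 endfacet
 facet normal -0.145 -0.335 0.931
  outer loop
   vertex 4.0 3.6 4.8
   vertex 0.2 0.8 3.2
   vertex 2.4 0.4 3.4
  endloop
 endfacet
 facet normal 0.506 0.851 0.138
  outer loop
   vertex 4.0 3.6 4.8
   vertex 5.0 3.2 3.6
   vertex 2.2 4.8 4.0
  endloop
 endfacet
 facet normal 0.543 -0.549 0.635
  outer loop
   vertex 4.0 3.6 4.8
   vertex 2.4 0.4 3.4
   vertex 5.0 3.2 3.6
  endloop
 endfacet
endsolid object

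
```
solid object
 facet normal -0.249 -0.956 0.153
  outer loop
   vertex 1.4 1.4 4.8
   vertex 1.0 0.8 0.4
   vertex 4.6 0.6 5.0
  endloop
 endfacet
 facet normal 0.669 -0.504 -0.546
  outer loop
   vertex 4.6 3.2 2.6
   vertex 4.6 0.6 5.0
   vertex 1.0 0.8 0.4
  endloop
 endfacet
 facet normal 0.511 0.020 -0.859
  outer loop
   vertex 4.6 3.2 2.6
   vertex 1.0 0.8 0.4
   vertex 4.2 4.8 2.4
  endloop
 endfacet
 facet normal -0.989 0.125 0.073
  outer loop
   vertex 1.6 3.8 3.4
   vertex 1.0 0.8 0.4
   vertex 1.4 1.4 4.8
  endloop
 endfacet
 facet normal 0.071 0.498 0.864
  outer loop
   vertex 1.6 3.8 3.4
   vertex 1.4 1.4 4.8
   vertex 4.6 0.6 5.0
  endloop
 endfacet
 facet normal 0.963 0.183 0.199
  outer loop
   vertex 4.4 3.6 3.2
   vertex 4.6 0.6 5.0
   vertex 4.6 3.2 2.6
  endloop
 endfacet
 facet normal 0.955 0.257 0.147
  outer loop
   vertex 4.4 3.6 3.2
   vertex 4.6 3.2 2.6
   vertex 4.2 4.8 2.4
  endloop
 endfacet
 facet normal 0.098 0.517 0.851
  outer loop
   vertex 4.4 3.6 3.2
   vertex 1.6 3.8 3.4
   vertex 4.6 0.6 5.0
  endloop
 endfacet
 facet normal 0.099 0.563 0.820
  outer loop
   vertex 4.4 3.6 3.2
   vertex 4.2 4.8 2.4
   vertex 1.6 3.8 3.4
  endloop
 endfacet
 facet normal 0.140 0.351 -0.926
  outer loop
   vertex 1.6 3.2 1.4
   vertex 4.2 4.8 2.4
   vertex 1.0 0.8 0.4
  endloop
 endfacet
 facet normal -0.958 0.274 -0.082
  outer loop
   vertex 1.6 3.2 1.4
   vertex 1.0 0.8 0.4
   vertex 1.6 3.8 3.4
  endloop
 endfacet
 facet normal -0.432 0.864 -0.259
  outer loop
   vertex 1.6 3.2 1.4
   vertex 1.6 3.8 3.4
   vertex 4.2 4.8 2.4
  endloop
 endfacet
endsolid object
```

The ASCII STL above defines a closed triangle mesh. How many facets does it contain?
12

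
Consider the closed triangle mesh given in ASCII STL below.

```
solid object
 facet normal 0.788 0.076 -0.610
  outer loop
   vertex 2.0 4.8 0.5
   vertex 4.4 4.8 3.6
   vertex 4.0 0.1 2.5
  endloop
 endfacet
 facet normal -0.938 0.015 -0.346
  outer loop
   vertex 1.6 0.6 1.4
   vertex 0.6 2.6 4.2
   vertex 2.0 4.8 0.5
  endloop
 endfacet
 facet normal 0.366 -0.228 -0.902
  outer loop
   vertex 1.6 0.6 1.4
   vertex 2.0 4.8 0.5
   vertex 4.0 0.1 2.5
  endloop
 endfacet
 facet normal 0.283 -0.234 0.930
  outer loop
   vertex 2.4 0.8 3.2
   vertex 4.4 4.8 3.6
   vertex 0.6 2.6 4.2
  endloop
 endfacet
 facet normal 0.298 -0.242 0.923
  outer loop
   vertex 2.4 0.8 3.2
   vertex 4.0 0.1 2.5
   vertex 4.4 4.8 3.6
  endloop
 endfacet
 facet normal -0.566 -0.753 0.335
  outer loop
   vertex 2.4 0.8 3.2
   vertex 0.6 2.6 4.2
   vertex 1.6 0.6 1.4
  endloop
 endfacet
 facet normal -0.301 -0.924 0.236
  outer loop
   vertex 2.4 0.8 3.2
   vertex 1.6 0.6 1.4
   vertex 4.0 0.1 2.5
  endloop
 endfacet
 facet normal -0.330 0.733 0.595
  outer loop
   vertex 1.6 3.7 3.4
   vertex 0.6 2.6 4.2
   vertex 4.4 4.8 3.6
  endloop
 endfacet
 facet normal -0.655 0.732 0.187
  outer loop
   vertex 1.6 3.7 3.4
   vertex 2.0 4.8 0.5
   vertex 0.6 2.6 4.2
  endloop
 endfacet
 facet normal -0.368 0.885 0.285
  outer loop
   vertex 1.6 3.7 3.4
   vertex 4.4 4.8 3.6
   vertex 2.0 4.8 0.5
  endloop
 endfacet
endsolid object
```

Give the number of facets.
10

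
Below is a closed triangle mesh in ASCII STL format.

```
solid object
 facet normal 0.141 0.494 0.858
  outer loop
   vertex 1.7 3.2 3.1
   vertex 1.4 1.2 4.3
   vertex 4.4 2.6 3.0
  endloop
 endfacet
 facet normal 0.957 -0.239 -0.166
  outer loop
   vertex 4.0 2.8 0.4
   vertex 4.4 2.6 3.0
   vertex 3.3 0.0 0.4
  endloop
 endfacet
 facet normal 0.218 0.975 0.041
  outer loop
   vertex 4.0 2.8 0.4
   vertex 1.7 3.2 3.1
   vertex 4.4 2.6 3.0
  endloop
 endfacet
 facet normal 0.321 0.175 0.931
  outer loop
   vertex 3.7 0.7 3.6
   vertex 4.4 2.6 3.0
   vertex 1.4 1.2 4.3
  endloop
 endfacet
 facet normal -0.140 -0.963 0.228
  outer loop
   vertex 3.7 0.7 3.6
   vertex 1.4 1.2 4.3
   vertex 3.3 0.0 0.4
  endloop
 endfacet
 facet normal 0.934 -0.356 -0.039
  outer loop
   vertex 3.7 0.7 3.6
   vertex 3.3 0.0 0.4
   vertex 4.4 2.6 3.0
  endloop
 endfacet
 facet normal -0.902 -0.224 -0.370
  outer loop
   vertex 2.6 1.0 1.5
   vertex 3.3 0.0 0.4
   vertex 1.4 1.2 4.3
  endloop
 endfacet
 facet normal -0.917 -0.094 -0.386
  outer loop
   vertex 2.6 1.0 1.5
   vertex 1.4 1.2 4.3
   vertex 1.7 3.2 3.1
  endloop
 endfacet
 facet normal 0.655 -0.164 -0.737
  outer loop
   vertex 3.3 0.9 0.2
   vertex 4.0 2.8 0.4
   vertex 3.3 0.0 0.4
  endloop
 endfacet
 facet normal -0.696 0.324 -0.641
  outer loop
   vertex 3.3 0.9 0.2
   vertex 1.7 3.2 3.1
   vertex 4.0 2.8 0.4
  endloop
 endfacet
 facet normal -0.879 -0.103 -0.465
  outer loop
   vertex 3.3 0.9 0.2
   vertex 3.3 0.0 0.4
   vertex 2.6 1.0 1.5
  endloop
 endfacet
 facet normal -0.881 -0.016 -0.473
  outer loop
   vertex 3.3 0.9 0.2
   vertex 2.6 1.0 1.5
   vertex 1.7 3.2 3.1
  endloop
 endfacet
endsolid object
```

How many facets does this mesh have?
12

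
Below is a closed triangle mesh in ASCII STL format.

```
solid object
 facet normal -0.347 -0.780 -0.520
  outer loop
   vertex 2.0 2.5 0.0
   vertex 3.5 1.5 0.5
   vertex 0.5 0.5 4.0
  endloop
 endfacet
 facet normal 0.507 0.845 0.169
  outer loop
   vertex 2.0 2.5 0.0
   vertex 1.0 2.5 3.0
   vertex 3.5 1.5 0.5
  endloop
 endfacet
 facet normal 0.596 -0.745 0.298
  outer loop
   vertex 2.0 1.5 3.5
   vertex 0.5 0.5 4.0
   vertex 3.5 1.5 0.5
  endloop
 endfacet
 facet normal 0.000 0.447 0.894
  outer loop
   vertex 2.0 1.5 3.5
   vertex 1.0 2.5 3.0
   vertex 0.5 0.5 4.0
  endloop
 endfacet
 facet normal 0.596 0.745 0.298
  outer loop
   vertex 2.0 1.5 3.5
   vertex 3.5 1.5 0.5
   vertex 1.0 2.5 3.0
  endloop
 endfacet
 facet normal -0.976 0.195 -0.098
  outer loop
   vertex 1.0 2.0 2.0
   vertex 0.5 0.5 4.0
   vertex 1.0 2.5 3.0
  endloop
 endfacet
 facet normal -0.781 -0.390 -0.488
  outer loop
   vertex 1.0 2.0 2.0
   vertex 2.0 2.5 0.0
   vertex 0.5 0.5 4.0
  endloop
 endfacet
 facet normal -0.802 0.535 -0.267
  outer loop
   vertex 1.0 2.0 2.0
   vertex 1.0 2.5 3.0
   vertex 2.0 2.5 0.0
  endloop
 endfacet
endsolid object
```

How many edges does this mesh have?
12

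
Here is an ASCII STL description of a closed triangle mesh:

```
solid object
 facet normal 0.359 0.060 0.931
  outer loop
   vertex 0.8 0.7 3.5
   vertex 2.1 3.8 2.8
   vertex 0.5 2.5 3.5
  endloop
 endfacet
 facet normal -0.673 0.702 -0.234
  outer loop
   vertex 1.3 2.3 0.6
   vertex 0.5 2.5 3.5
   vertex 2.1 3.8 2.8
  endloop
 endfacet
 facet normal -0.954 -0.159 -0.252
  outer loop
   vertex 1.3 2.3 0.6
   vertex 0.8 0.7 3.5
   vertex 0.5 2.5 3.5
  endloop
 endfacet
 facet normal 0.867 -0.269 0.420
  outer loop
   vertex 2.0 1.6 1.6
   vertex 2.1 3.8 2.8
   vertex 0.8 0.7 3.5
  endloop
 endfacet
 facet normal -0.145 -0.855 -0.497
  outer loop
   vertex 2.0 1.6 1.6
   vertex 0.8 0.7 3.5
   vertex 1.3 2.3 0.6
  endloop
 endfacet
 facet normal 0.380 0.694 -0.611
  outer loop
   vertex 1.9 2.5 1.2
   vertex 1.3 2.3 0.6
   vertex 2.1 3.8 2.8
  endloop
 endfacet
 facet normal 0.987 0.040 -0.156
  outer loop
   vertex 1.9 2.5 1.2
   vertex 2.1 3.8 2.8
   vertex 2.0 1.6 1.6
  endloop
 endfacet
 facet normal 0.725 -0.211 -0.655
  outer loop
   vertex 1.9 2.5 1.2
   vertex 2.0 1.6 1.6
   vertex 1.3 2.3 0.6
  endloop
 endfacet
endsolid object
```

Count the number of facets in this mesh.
8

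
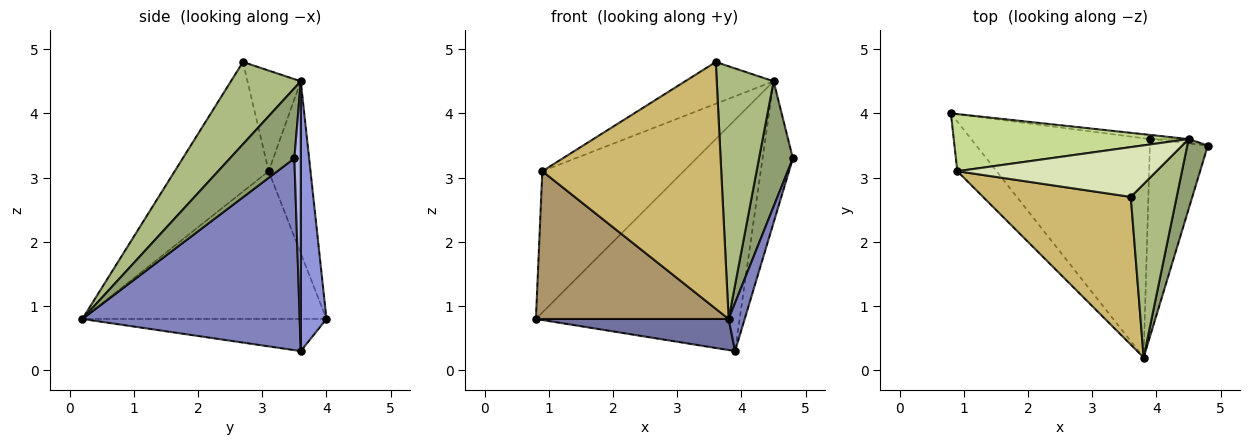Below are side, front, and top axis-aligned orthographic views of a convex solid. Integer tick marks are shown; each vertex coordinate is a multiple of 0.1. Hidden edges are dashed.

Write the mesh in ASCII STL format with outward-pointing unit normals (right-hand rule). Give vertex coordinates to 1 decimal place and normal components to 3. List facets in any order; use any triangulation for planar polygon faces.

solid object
 facet normal -0.175 -0.138 -0.975
  outer loop
   vertex 3.9 3.6 0.3
   vertex 3.8 0.2 0.8
   vertex 0.8 4.0 0.8
  endloop
 endfacet
 facet normal 0.955 -0.071 -0.289
  outer loop
   vertex 3.9 3.6 0.3
   vertex 4.8 3.5 3.3
   vertex 3.8 0.2 0.8
  endloop
 endfacet
 facet normal 0.125 0.992 -0.018
  outer loop
   vertex 4.5 3.6 4.5
   vertex 3.9 3.6 0.3
   vertex 0.8 4.0 0.8
  endloop
 endfacet
 facet normal 0.207 0.978 -0.030
  outer loop
   vertex 4.5 3.6 4.5
   vertex 4.8 3.5 3.3
   vertex 3.9 3.6 0.3
  endloop
 endfacet
 facet normal 0.857 -0.450 0.252
  outer loop
   vertex 4.5 3.6 4.5
   vertex 3.8 0.2 0.8
   vertex 4.8 3.5 3.3
  endloop
 endfacet
 facet normal 0.712 -0.579 0.398
  outer loop
   vertex 4.5 3.6 4.5
   vertex 3.6 2.7 4.8
   vertex 3.8 0.2 0.8
  endloop
 endfacet
 facet normal -0.265 0.894 0.361
  outer loop
   vertex 0.9 3.1 3.1
   vertex 4.5 3.6 4.5
   vertex 0.8 4.0 0.8
  endloop
 endfacet
 facet normal -0.361 0.599 0.714
  outer loop
   vertex 0.9 3.1 3.1
   vertex 3.6 2.7 4.8
   vertex 4.5 3.6 4.5
  endloop
 endfacet
 facet normal -0.768 -0.607 -0.204
  outer loop
   vertex 0.9 3.1 3.1
   vertex 0.8 4.0 0.8
   vertex 3.8 0.2 0.8
  endloop
 endfacet
 facet normal -0.411 -0.782 0.468
  outer loop
   vertex 0.9 3.1 3.1
   vertex 3.8 0.2 0.8
   vertex 3.6 2.7 4.8
  endloop
 endfacet
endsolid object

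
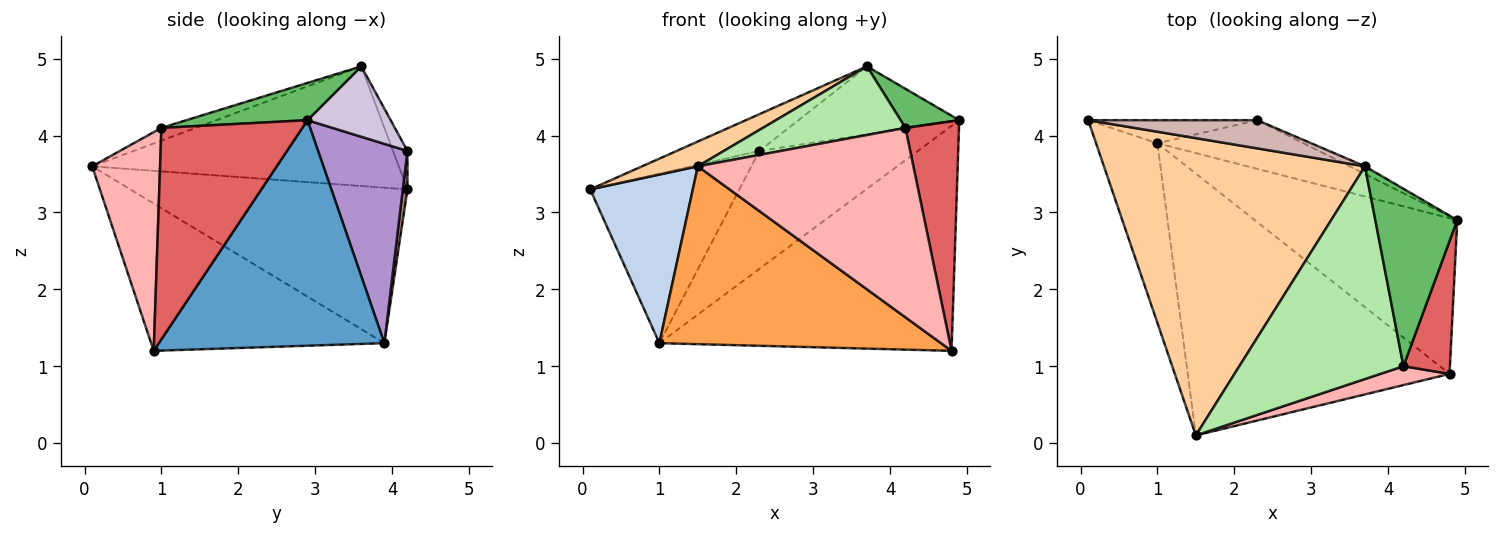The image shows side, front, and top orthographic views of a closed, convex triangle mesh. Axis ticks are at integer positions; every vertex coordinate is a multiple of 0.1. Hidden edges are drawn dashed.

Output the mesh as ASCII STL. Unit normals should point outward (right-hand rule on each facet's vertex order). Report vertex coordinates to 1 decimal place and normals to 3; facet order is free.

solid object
 facet normal 0.536 0.694 -0.481
  outer loop
   vertex 1.0 3.9 1.3
   vertex 4.9 2.9 4.2
   vertex 4.8 0.9 1.2
  endloop
 endfacet
 facet normal -0.880 -0.326 -0.347
  outer loop
   vertex 1.0 3.9 1.3
   vertex 1.5 0.1 3.6
   vertex 0.1 4.2 3.3
  endloop
 endfacet
 facet normal -0.422 -0.509 -0.750
  outer loop
   vertex 1.0 3.9 1.3
   vertex 4.8 0.9 1.2
   vertex 1.5 0.1 3.6
  endloop
 endfacet
 facet normal -0.415 -0.076 0.906
  outer loop
   vertex 3.7 3.6 4.9
   vertex 0.1 4.2 3.3
   vertex 1.5 0.1 3.6
  endloop
 endfacet
 facet normal 0.406 -0.197 0.892
  outer loop
   vertex 4.2 1.0 4.1
   vertex 4.9 2.9 4.2
   vertex 3.7 3.6 4.9
  endloop
 endfacet
 facet normal -0.074 -0.306 0.949
  outer loop
   vertex 4.2 1.0 4.1
   vertex 3.7 3.6 4.9
   vertex 1.5 0.1 3.6
  endloop
 endfacet
 facet normal 0.916 -0.348 0.201
  outer loop
   vertex 4.2 1.0 4.1
   vertex 4.8 0.9 1.2
   vertex 4.9 2.9 4.2
  endloop
 endfacet
 facet normal 0.299 -0.950 0.095
  outer loop
   vertex 4.2 1.0 4.1
   vertex 1.5 0.1 3.6
   vertex 4.8 0.9 1.2
  endloop
 endfacet
 facet normal 0.462 0.820 -0.339
  outer loop
   vertex 2.3 4.2 3.8
   vertex 4.9 2.9 4.2
   vertex 1.0 3.9 1.3
  endloop
 endfacet
 facet normal 0.457 0.884 -0.100
  outer loop
   vertex 2.3 4.2 3.8
   vertex 3.7 3.6 4.9
   vertex 4.9 2.9 4.2
  endloop
 endfacet
 facet normal 0.031 0.990 -0.135
  outer loop
   vertex 2.3 4.2 3.8
   vertex 1.0 3.9 1.3
   vertex 0.1 4.2 3.3
  endloop
 endfacet
 facet normal -0.137 0.786 0.603
  outer loop
   vertex 2.3 4.2 3.8
   vertex 0.1 4.2 3.3
   vertex 3.7 3.6 4.9
  endloop
 endfacet
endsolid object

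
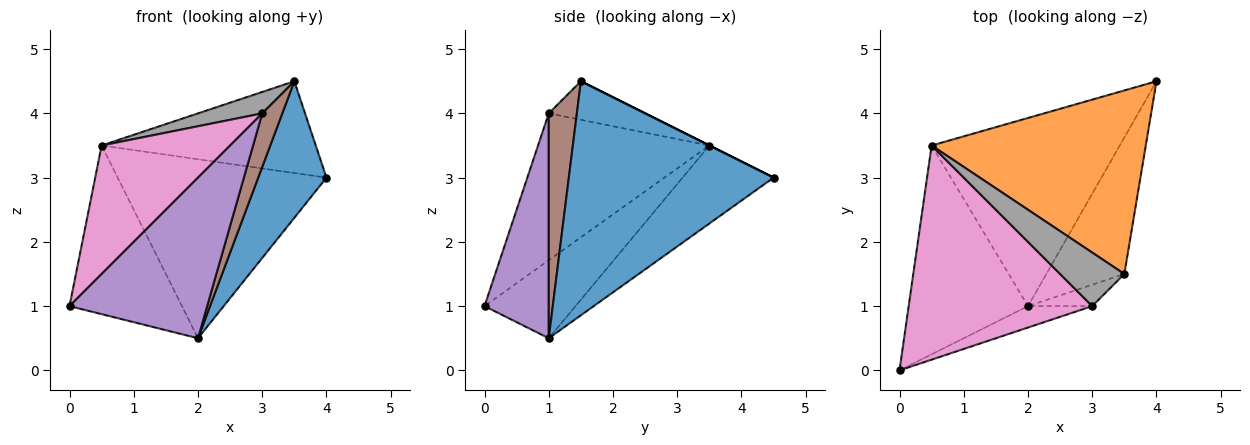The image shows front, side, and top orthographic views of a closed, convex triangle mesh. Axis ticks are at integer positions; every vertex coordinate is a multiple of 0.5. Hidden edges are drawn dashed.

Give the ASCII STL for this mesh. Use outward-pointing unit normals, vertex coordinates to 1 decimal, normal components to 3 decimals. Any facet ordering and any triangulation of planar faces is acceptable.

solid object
 facet normal 0.905 -0.302 -0.302
  outer loop
   vertex 2.0 1.0 0.5
   vertex 4.0 4.5 3.0
   vertex 3.5 1.5 4.5
  endloop
 endfacet
 facet normal 0.000 0.447 0.894
  outer loop
   vertex 0.5 3.5 3.5
   vertex 3.5 1.5 4.5
   vertex 4.0 4.5 3.0
  endloop
 endfacet
 facet normal -0.453 0.560 -0.693
  outer loop
   vertex 0.5 3.5 3.5
   vertex 2.0 1.0 0.5
   vertex 0.0 0.0 1.0
  endloop
 endfacet
 facet normal -0.288 0.660 -0.694
  outer loop
   vertex 0.5 3.5 3.5
   vertex 4.0 4.5 3.0
   vertex 2.0 1.0 0.5
  endloop
 endfacet
 facet normal 0.420 -0.900 -0.120
  outer loop
   vertex 3.0 1.0 4.0
   vertex 0.0 0.0 1.0
   vertex 2.0 1.0 0.5
  endloop
 endfacet
 facet normal 0.793 -0.566 -0.226
  outer loop
   vertex 3.0 1.0 4.0
   vertex 2.0 1.0 0.5
   vertex 3.5 1.5 4.5
  endloop
 endfacet
 facet normal -0.566 -0.424 0.707
  outer loop
   vertex 3.0 1.0 4.0
   vertex 0.5 3.5 3.5
   vertex 0.0 0.0 1.0
  endloop
 endfacet
 facet normal -0.487 -0.324 0.811
  outer loop
   vertex 3.0 1.0 4.0
   vertex 3.5 1.5 4.5
   vertex 0.5 3.5 3.5
  endloop
 endfacet
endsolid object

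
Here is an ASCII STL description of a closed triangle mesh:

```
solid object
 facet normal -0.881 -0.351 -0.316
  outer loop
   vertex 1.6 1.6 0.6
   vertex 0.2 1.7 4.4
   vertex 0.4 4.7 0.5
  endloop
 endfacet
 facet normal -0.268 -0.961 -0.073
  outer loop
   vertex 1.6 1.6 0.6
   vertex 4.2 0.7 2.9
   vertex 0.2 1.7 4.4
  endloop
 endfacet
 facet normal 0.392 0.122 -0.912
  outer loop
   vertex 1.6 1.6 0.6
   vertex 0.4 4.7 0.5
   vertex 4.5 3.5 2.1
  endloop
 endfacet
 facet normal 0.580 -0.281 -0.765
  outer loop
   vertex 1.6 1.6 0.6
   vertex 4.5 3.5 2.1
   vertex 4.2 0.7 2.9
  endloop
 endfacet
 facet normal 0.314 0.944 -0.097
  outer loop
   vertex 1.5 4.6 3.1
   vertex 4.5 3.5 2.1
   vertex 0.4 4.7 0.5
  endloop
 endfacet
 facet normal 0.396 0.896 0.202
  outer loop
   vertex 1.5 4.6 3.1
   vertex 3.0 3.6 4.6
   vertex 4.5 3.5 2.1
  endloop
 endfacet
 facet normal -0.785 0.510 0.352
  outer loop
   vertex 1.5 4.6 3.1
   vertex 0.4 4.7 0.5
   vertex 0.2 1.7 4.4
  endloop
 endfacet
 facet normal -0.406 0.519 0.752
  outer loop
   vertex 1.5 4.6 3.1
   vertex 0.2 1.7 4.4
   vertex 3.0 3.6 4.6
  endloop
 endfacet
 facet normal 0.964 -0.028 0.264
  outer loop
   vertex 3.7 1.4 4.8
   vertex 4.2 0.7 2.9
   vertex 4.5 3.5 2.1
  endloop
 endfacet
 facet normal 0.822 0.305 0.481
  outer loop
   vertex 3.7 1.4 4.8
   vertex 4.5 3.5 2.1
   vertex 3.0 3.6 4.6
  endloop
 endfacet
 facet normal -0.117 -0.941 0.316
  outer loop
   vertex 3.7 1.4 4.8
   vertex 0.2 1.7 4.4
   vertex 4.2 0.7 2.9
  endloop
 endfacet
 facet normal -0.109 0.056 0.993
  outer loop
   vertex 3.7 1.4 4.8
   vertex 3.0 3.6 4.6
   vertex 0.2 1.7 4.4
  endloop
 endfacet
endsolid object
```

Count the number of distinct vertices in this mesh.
8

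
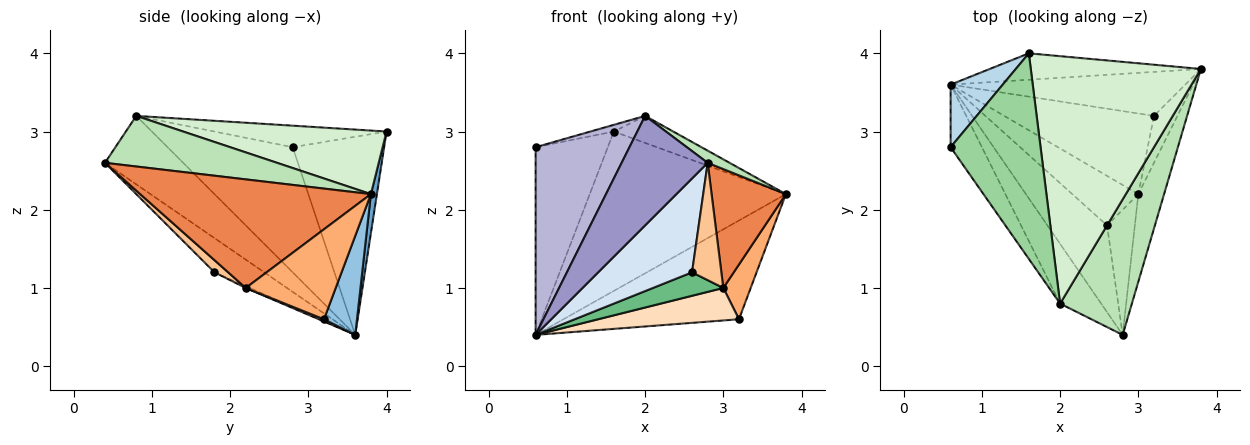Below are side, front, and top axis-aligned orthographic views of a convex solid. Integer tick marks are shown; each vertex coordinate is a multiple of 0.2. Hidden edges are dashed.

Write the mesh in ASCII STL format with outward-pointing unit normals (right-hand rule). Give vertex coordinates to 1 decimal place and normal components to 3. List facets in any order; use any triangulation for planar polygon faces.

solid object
 facet normal 0.030 0.986 -0.163
  outer loop
   vertex 1.6 4.0 3.0
   vertex 3.8 3.8 2.2
   vertex 0.6 3.6 0.4
  endloop
 endfacet
 facet normal 0.169 0.900 -0.401
  outer loop
   vertex 3.2 3.2 0.6
   vertex 0.6 3.6 0.4
   vertex 3.8 3.8 2.2
  endloop
 endfacet
 facet normal -0.769 0.607 0.202
  outer loop
   vertex 0.6 2.8 2.8
   vertex 1.6 4.0 3.0
   vertex 0.6 3.6 0.4
  endloop
 endfacet
 facet normal -0.363 -0.684 -0.632
  outer loop
   vertex 2.6 1.8 1.2
   vertex 2.8 0.4 2.6
   vertex 0.6 3.6 0.4
  endloop
 endfacet
 facet normal 0.928 -0.299 -0.220
  outer loop
   vertex 3.0 2.2 1.0
   vertex 3.8 3.8 2.2
   vertex 2.8 0.4 2.6
  endloop
 endfacet
 facet normal 0.928 -0.282 -0.242
  outer loop
   vertex 3.0 2.2 1.0
   vertex 3.2 3.2 0.6
   vertex 3.8 3.8 2.2
  endloop
 endfacet
 facet normal 0.304 -0.652 -0.695
  outer loop
   vertex 3.0 2.2 1.0
   vertex 2.8 0.4 2.6
   vertex 2.6 1.8 1.2
  endloop
 endfacet
 facet normal 0.014 -0.374 -0.927
  outer loop
   vertex 3.0 2.2 1.0
   vertex 0.6 3.6 0.4
   vertex 3.2 3.2 0.6
  endloop
 endfacet
 facet normal -0.024 -0.428 -0.903
  outer loop
   vertex 3.0 2.2 1.0
   vertex 2.6 1.8 1.2
   vertex 0.6 3.6 0.4
  endloop
 endfacet
 facet normal -0.232 0.032 0.972
  outer loop
   vertex 2.0 0.8 3.2
   vertex 1.6 4.0 3.0
   vertex 0.6 2.8 2.8
  endloop
 endfacet
 facet normal 0.575 -0.073 0.815
  outer loop
   vertex 2.0 0.8 3.2
   vertex 2.8 0.4 2.6
   vertex 3.8 3.8 2.2
  endloop
 endfacet
 facet normal 0.348 0.102 0.932
  outer loop
   vertex 2.0 0.8 3.2
   vertex 3.8 3.8 2.2
   vertex 1.6 4.0 3.0
  endloop
 endfacet
 facet normal -0.624 -0.686 -0.374
  outer loop
   vertex 2.0 0.8 3.2
   vertex 0.6 3.6 0.4
   vertex 2.8 0.4 2.6
  endloop
 endfacet
 facet normal -0.784 -0.588 -0.196
  outer loop
   vertex 2.0 0.8 3.2
   vertex 0.6 2.8 2.8
   vertex 0.6 3.6 0.4
  endloop
 endfacet
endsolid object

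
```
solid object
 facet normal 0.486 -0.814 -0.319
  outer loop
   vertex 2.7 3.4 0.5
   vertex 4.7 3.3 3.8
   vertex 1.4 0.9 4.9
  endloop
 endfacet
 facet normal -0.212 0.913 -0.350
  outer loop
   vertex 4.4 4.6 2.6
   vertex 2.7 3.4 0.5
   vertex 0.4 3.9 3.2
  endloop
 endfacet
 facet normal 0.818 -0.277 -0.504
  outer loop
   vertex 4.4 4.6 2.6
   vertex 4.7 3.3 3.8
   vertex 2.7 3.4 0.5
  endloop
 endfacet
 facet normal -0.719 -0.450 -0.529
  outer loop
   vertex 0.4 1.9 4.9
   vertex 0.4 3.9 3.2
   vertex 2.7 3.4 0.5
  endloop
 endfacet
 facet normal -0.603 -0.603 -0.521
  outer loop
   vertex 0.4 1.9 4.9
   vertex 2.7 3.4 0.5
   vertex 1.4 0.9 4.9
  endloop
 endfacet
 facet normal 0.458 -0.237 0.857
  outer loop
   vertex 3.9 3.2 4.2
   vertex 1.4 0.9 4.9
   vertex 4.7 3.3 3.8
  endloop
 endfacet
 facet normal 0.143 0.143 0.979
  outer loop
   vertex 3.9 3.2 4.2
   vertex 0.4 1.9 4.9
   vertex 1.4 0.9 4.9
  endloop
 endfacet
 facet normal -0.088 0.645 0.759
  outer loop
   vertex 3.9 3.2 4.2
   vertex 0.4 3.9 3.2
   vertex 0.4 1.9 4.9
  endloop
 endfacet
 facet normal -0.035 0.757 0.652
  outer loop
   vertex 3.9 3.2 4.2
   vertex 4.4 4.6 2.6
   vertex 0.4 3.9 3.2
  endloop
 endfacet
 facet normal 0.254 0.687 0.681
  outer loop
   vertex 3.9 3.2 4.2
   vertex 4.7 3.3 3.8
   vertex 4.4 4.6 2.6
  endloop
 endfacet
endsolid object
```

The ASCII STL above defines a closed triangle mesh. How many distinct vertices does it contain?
7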